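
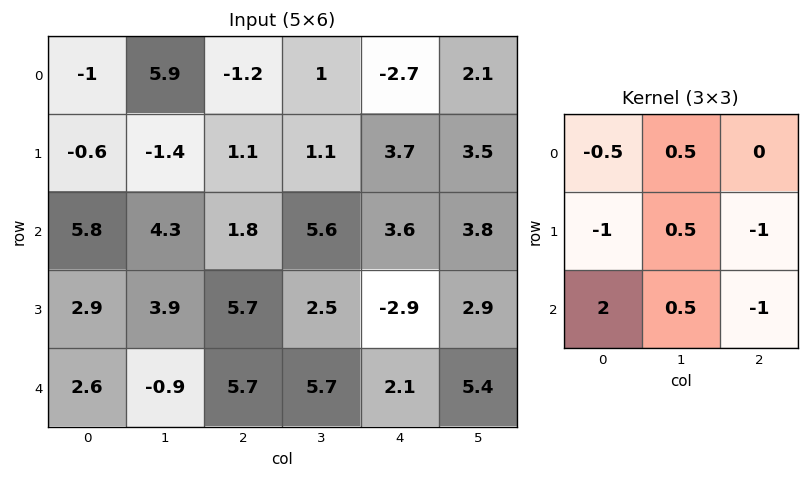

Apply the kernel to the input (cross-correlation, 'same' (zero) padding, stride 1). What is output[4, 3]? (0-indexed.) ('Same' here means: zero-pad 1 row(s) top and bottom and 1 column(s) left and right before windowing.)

The receptive field on the zero-padded input at this output position is [5.7 2.5 -2.9 / 5.7 5.7 2.1 / 0 0 0]. Elementwise product with the kernel and sum: 5.7·-0.5 + 2.5·0.5 + 5.7·-1 + 5.7·0.5 + 2.1·-1 + 0·2 + 0·0.5 + 0·-1.

-6.55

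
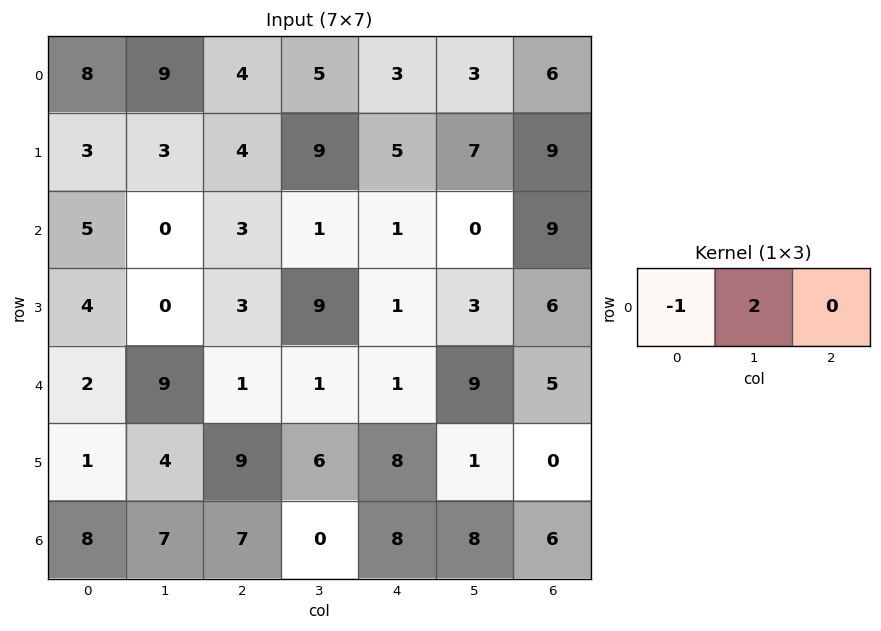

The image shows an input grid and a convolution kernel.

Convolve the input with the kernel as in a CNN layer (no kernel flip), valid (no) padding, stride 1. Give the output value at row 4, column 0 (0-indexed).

16

The receptive field on the input at this output position is [2 9 1]. Elementwise product with the kernel and sum: 2·-1 + 9·2.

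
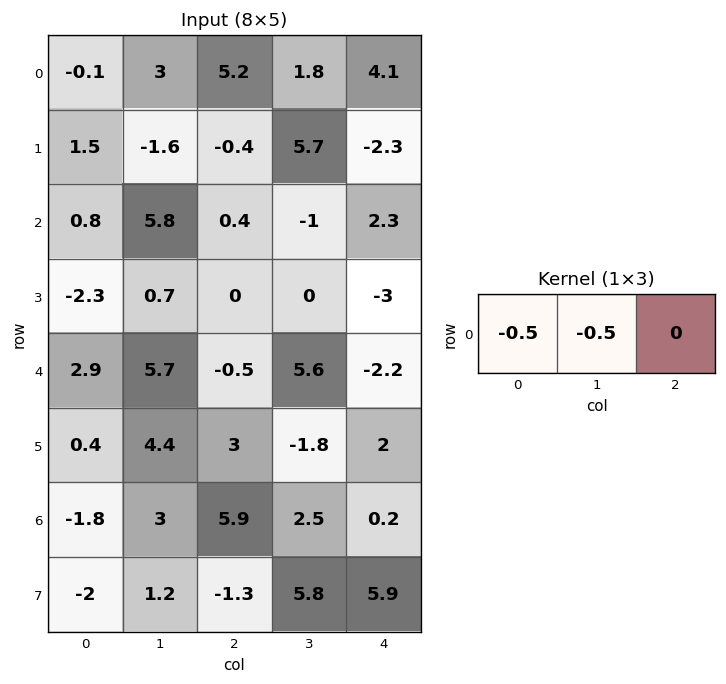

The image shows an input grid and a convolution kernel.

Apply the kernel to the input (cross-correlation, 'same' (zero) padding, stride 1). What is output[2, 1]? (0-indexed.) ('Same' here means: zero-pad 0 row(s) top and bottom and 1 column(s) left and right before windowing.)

The receptive field on the zero-padded input at this output position is [0.8 5.8 0.4]. Elementwise product with the kernel and sum: 0.8·-0.5 + 5.8·-0.5.

-3.3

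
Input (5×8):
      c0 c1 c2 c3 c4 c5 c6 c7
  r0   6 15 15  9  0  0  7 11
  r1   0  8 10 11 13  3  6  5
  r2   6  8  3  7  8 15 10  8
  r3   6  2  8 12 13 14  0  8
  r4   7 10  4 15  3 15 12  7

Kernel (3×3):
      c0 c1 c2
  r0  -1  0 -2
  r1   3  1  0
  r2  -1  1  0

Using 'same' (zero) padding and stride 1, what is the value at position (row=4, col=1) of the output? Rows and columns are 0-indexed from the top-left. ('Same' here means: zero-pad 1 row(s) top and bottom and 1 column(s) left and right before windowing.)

9

The receptive field on the zero-padded input at this output position is [6 2 8 / 7 10 4 / 0 0 0]. Elementwise product with the kernel and sum: 6·-1 + 8·-2 + 7·3 + 10·1 + 0·-1 + 0·1.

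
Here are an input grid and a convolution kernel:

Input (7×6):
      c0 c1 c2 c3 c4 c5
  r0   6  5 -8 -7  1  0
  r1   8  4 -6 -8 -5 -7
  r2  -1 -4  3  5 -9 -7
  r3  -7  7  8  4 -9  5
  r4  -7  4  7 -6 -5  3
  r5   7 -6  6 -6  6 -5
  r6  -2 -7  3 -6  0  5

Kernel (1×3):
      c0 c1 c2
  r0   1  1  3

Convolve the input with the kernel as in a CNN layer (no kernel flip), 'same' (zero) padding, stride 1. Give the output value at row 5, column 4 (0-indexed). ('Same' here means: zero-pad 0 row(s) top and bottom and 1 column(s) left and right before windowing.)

The receptive field on the zero-padded input at this output position is [-6 6 -5]. Elementwise product with the kernel and sum: -6·1 + 6·1 + -5·3.

-15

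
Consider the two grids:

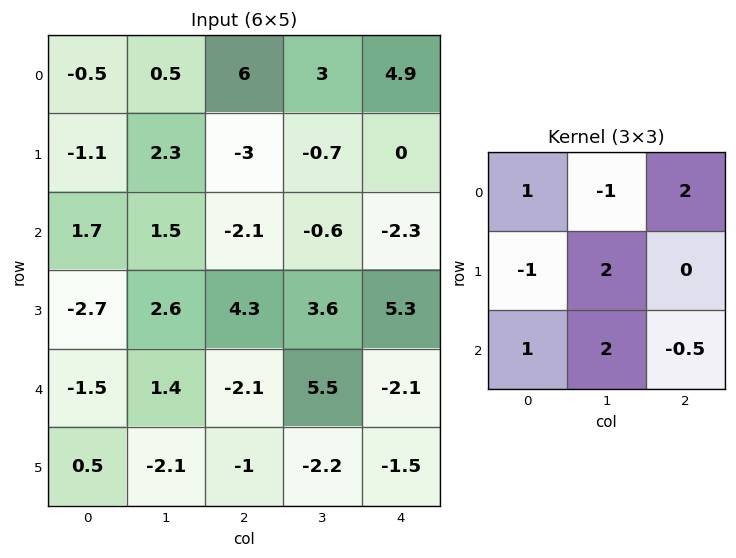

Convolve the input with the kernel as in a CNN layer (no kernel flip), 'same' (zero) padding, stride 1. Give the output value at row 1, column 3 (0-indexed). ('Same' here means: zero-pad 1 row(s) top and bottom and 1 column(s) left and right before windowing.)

12.25

The receptive field on the zero-padded input at this output position is [6 3 4.9 / -3 -0.7 0 / -2.1 -0.6 -2.3]. Elementwise product with the kernel and sum: 6·1 + 3·-1 + 4.9·2 + -3·-1 + -0.7·2 + -2.1·1 + -0.6·2 + -2.3·-0.5.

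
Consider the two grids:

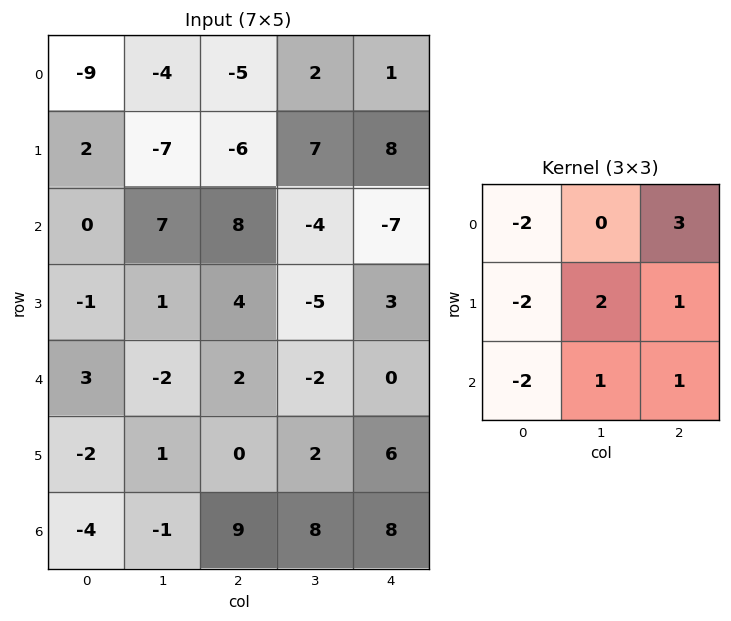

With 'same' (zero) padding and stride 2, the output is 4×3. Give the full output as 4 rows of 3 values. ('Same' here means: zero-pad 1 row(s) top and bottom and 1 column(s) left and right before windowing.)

Output[0,0]: The receptive field on the zero-padded input at this output position is [0 0 0 / 0 -9 -4 / 0 2 -7]. Elementwise product with the kernel and sum: 0·-2 + 0·3 + 0·-2 + -9·2 + -4·1 + 0·-2 + 2·1 + -7·1.
Output[0,1]: The receptive field on the zero-padded input at this output position is [0 0 0 / -4 -5 2 / -7 -6 7]. Elementwise product with the kernel and sum: 0·-2 + 0·3 + -4·-2 + -5·2 + 2·1 + -7·-2 + -6·1 + 7·1.

-27 15 -8
-14 30 -7
6 -11 16
-6 32 -4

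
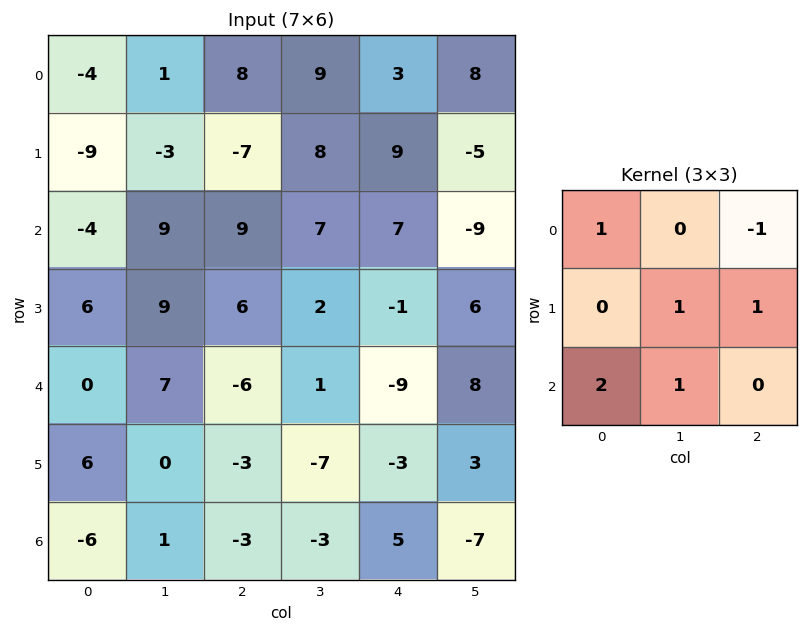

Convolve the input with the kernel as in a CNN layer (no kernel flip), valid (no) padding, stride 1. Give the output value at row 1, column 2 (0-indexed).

12

The receptive field on the input at this output position is [-7 8 9 / 9 7 7 / 6 2 -1]. Elementwise product with the kernel and sum: -7·1 + 9·-1 + 7·1 + 7·1 + 6·2 + 2·1.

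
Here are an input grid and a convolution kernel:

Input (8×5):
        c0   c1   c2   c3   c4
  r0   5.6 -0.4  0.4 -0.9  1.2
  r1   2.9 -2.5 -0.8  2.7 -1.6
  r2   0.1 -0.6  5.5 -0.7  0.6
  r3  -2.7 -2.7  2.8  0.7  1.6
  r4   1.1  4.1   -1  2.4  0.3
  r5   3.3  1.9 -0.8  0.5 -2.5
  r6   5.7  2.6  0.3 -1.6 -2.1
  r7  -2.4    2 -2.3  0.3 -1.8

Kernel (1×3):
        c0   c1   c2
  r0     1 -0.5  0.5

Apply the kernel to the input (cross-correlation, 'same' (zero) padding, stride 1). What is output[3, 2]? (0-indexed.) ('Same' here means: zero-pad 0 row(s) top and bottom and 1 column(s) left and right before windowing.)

The receptive field on the zero-padded input at this output position is [-2.7 2.8 0.7]. Elementwise product with the kernel and sum: -2.7·1 + 2.8·-0.5 + 0.7·0.5.

-3.75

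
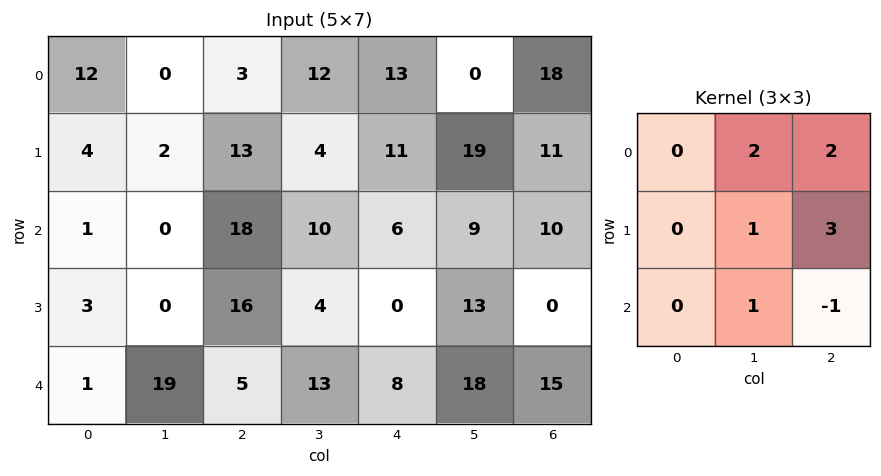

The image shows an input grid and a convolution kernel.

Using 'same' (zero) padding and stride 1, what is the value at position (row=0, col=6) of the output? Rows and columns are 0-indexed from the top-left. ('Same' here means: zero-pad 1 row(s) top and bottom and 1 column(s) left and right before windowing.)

The receptive field on the zero-padded input at this output position is [0 0 0 / 0 18 0 / 19 11 0]. Elementwise product with the kernel and sum: 0·2 + 0·2 + 18·1 + 0·3 + 11·1 + 0·-1.

29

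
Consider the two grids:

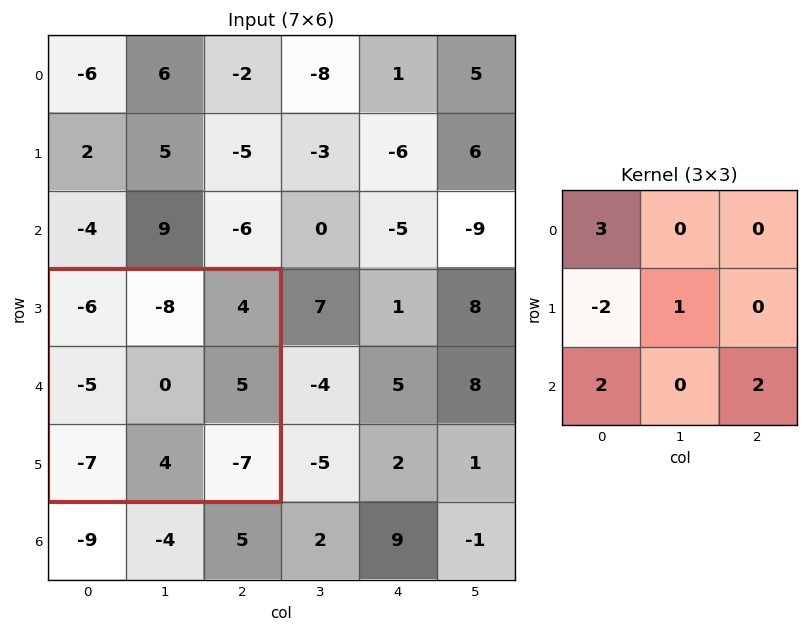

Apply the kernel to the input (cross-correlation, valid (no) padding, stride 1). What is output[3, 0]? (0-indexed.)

-36

The receptive field on the input at this output position is [-6 -8 4 / -5 0 5 / -7 4 -7]. Elementwise product with the kernel and sum: -6·3 + -5·-2 + 0·1 + -7·2 + -7·2.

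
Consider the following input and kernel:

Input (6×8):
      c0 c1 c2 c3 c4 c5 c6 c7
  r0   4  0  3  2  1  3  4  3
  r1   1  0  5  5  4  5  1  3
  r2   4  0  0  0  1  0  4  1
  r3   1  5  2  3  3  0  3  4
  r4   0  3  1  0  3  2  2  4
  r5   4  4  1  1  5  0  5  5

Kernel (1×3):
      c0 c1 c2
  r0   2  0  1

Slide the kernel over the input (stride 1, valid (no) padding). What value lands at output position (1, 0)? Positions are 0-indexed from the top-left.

7

The receptive field on the input at this output position is [1 0 5]. Elementwise product with the kernel and sum: 1·2 + 5·1.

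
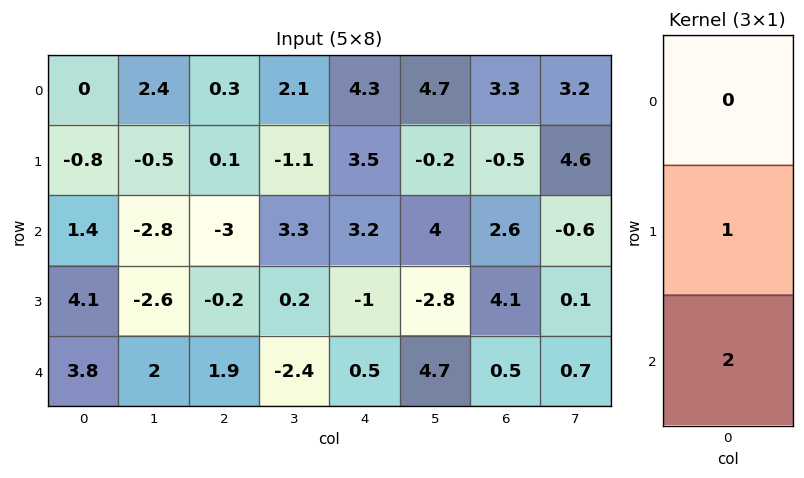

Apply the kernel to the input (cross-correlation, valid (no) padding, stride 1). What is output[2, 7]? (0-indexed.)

1.5

The receptive field on the input at this output position is [-0.6 / 0.1 / 0.7]. Elementwise product with the kernel and sum: 0.1·1 + 0.7·2.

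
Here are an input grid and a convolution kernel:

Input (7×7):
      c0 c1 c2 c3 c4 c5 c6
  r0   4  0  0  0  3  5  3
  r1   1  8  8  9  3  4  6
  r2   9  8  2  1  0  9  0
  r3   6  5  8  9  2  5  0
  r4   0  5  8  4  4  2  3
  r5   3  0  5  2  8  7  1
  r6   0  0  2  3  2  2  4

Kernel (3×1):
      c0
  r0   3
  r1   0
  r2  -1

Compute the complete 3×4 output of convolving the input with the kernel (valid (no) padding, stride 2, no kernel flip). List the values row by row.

3 -2 9 9
27 -2 -4 -3
0 22 10 5

Output[0,0]: The receptive field on the input at this output position is [4 / 1 / 9]. Elementwise product with the kernel and sum: 4·3 + 9·-1.
Output[0,1]: The receptive field on the input at this output position is [0 / 8 / 2]. Elementwise product with the kernel and sum: 0·3 + 2·-1.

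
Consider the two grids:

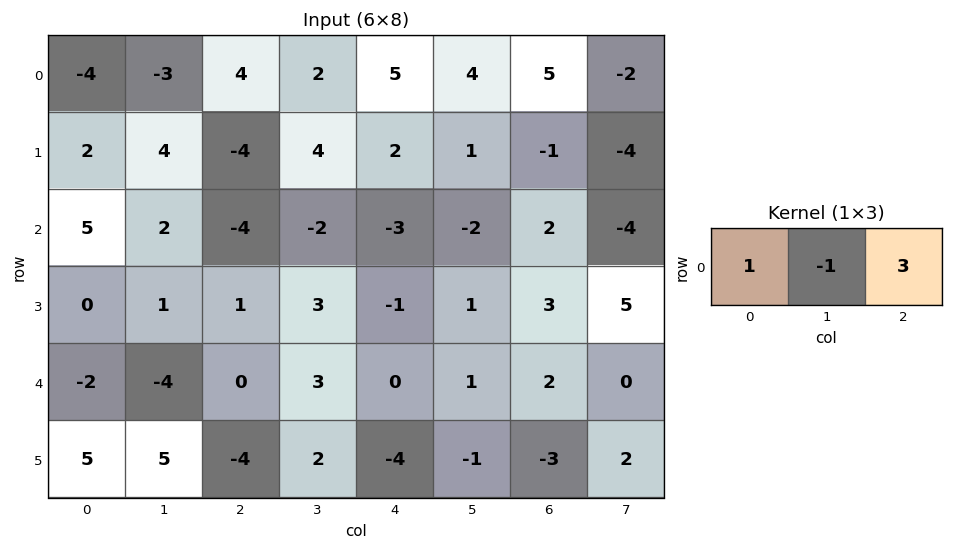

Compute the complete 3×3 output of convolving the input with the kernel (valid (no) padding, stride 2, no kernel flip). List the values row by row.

Output[0,0]: The receptive field on the input at this output position is [-4 -3 4]. Elementwise product with the kernel and sum: -4·1 + -3·-1 + 4·3.

11 17 16
-9 -11 5
2 -3 5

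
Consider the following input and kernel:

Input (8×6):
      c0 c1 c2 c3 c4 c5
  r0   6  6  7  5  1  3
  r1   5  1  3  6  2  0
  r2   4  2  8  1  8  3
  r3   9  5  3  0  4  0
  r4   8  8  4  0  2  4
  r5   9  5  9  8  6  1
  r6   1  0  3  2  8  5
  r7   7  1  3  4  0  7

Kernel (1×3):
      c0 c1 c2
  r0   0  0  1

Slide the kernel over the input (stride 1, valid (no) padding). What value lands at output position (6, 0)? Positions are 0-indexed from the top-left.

3

The receptive field on the input at this output position is [1 0 3]. Elementwise product with the kernel and sum: 3·1.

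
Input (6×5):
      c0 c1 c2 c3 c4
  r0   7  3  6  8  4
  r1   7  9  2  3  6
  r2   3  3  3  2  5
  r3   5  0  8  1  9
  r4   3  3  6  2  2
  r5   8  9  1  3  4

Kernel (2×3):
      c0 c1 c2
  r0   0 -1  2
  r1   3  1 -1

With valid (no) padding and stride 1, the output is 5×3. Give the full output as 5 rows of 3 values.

37 36 3
4 14 15
10 8 24
22 7 35
41 23 4

Output[0,0]: The receptive field on the input at this output position is [7 3 6 / 7 9 2]. Elementwise product with the kernel and sum: 3·-1 + 6·2 + 7·3 + 9·1 + 2·-1.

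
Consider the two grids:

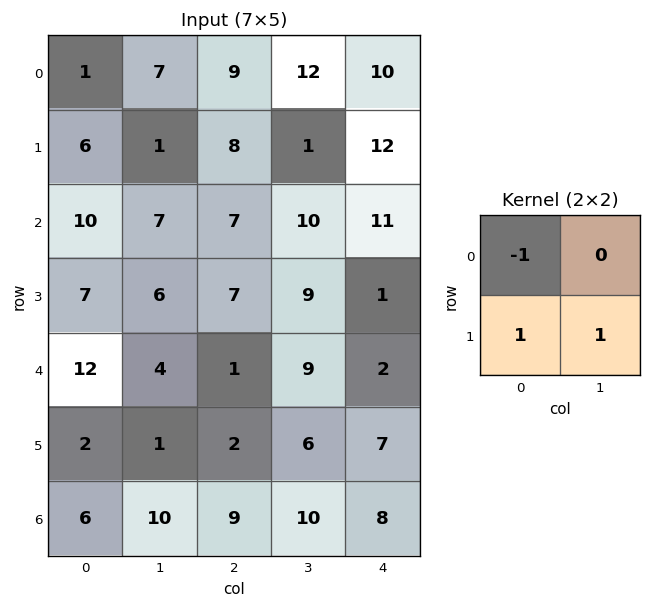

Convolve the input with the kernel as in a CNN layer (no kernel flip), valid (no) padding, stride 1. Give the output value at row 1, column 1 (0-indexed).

The receptive field on the input at this output position is [1 8 / 7 7]. Elementwise product with the kernel and sum: 1·-1 + 7·1 + 7·1.

13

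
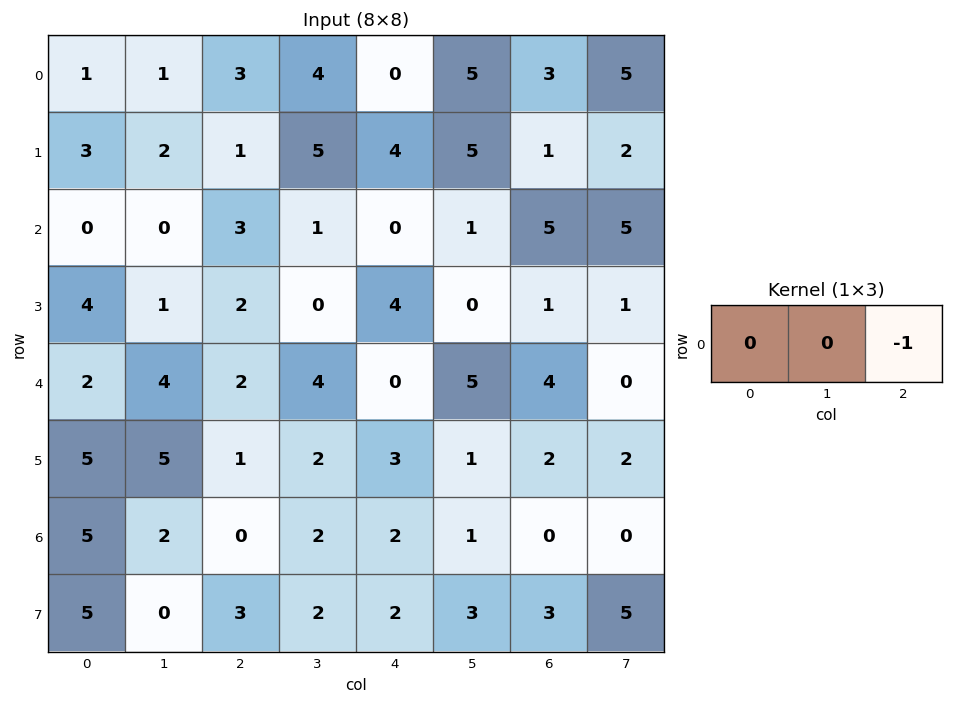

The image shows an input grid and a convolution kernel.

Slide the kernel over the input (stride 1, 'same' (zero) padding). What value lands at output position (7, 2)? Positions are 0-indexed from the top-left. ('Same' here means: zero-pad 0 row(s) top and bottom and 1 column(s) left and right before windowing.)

The receptive field on the zero-padded input at this output position is [0 3 2]. Elementwise product with the kernel and sum: 2·-1.

-2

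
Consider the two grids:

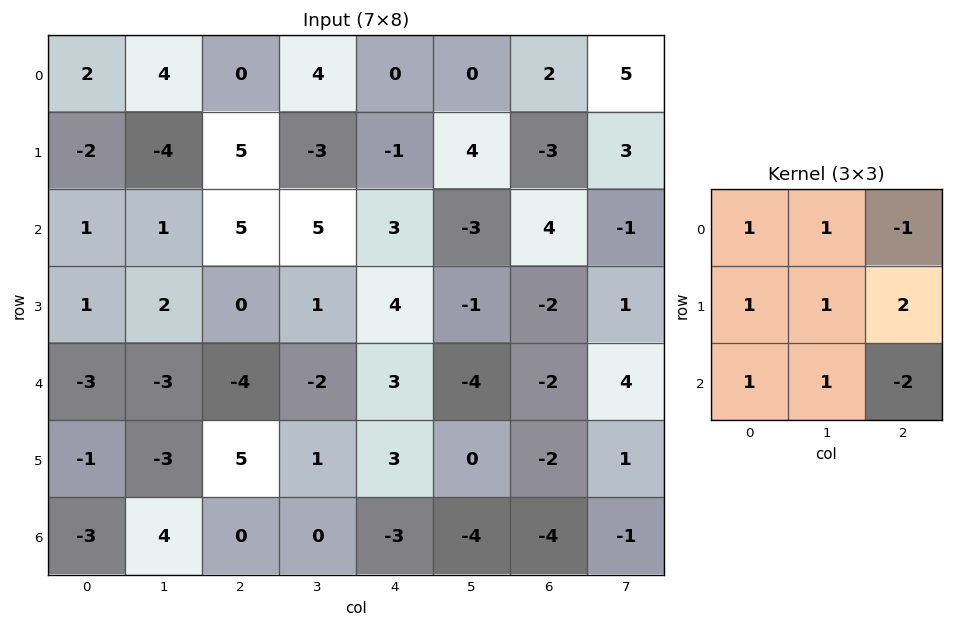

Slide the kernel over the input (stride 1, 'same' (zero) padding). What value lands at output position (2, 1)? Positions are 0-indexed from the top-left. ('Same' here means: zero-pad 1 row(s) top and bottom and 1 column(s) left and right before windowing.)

4

The receptive field on the zero-padded input at this output position is [-2 -4 5 / 1 1 5 / 1 2 0]. Elementwise product with the kernel and sum: -2·1 + -4·1 + 5·-1 + 1·1 + 1·1 + 5·2 + 1·1 + 2·1 + 0·-2.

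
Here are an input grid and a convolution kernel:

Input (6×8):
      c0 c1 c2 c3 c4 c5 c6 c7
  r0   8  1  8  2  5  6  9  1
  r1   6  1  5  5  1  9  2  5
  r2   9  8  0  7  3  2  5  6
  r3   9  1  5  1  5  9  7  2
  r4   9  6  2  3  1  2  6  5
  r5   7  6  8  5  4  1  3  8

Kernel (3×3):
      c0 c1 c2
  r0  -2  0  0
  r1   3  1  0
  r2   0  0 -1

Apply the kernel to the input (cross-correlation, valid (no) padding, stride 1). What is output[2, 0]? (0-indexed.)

8

The receptive field on the input at this output position is [9 8 0 / 9 1 5 / 9 6 2]. Elementwise product with the kernel and sum: 9·-2 + 9·3 + 1·1 + 2·-1.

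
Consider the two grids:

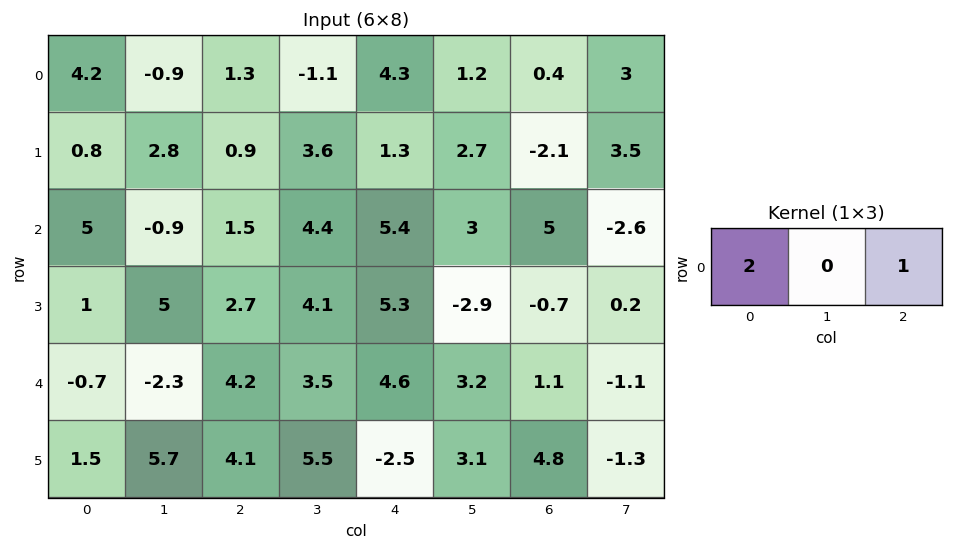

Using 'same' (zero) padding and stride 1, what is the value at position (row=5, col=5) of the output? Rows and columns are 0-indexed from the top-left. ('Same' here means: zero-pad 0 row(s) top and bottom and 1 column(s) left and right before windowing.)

-0.2

The receptive field on the zero-padded input at this output position is [-2.5 3.1 4.8]. Elementwise product with the kernel and sum: -2.5·2 + 4.8·1.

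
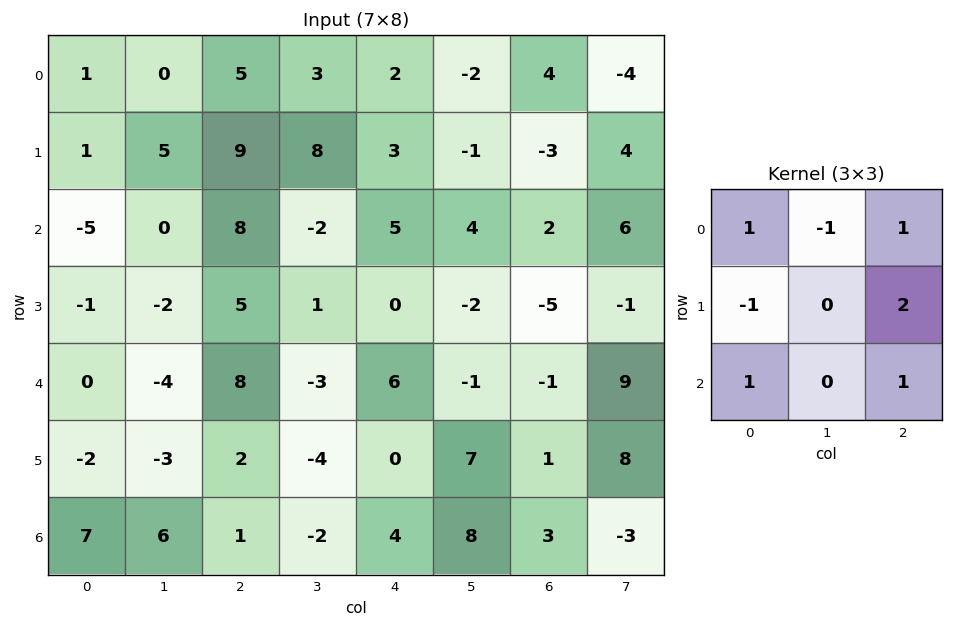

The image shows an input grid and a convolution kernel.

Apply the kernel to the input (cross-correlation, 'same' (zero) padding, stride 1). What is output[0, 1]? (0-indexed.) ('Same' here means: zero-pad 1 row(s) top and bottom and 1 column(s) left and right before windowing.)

19

The receptive field on the zero-padded input at this output position is [0 0 0 / 1 0 5 / 1 5 9]. Elementwise product with the kernel and sum: 0·1 + 0·-1 + 0·1 + 1·-1 + 5·2 + 1·1 + 9·1.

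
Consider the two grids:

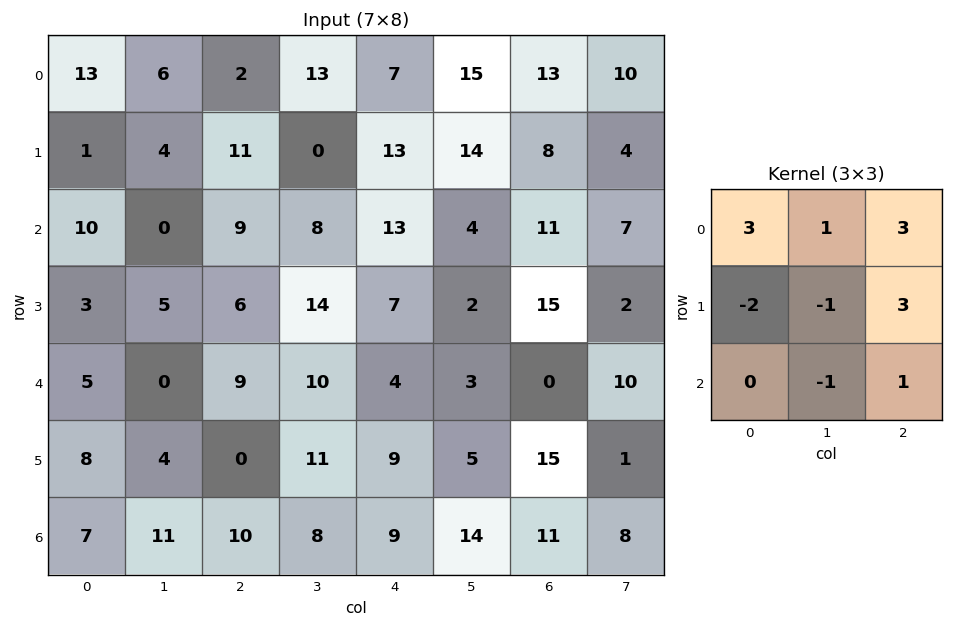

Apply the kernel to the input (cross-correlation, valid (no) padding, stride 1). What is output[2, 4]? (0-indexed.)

102

The receptive field on the input at this output position is [13 4 11 / 7 2 15 / 4 3 0]. Elementwise product with the kernel and sum: 13·3 + 4·1 + 11·3 + 7·-2 + 2·-1 + 15·3 + 3·-1 + 0·1.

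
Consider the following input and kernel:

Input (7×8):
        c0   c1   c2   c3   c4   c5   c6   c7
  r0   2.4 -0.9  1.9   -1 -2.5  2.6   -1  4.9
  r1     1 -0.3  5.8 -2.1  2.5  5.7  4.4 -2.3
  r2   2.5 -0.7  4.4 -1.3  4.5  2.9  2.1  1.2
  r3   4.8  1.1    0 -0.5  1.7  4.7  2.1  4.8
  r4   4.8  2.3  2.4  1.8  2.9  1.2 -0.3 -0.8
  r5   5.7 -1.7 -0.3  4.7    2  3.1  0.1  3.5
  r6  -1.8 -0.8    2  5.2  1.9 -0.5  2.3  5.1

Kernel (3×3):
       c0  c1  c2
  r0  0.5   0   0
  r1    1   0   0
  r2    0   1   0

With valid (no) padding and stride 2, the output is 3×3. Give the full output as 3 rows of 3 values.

Output[0,0]: The receptive field on the input at this output position is [2.4 -0.9 1.9 / 1 -0.3 5.8 / 2.5 -0.7 4.4]. Elementwise product with the kernel and sum: 2.4·0.5 + 1·1 + -0.7·1.

1.5 5.45 4.15
8.35 4 5.15
7.3 6.1 2.95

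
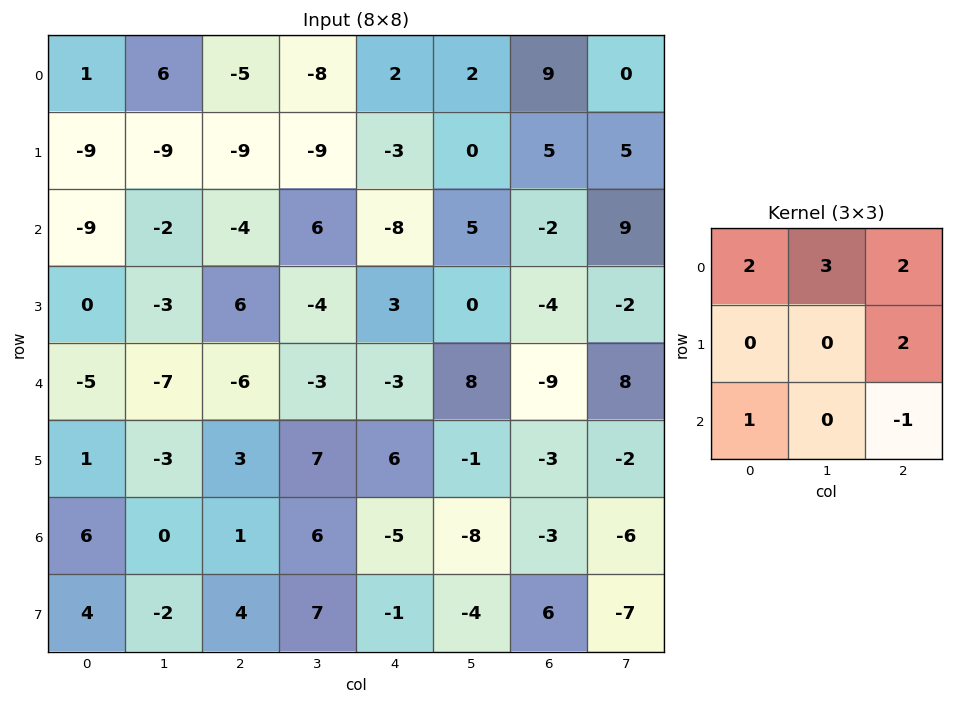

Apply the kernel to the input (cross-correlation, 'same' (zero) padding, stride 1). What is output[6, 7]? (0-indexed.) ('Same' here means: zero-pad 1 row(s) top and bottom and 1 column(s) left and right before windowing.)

-6

The receptive field on the zero-padded input at this output position is [-3 -2 0 / -3 -6 0 / 6 -7 0]. Elementwise product with the kernel and sum: -3·2 + -2·3 + 0·2 + 0·2 + 6·1 + 0·-1.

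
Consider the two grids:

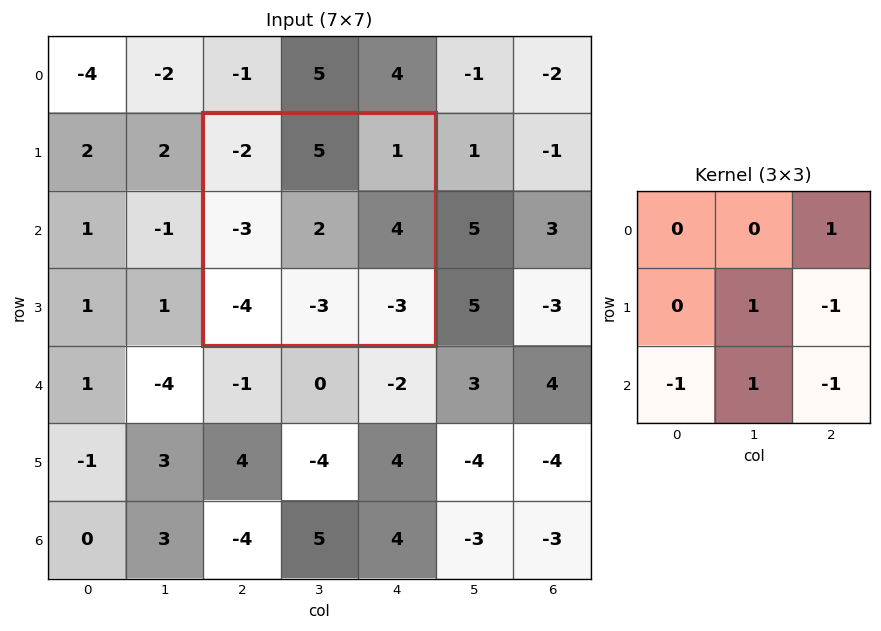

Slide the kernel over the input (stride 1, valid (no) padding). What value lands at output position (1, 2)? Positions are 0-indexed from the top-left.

3

The receptive field on the input at this output position is [-2 5 1 / -3 2 4 / -4 -3 -3]. Elementwise product with the kernel and sum: 1·1 + 2·1 + 4·-1 + -4·-1 + -3·1 + -3·-1.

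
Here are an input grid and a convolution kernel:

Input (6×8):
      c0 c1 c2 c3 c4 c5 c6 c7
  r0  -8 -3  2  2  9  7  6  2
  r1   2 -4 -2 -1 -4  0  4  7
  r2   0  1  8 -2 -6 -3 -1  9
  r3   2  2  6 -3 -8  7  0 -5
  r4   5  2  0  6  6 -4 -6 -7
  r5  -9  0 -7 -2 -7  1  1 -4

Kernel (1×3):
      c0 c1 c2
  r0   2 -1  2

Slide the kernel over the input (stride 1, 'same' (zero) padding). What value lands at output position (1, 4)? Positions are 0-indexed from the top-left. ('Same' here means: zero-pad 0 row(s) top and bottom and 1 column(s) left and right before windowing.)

2

The receptive field on the zero-padded input at this output position is [-1 -4 0]. Elementwise product with the kernel and sum: -1·2 + -4·-1 + 0·2.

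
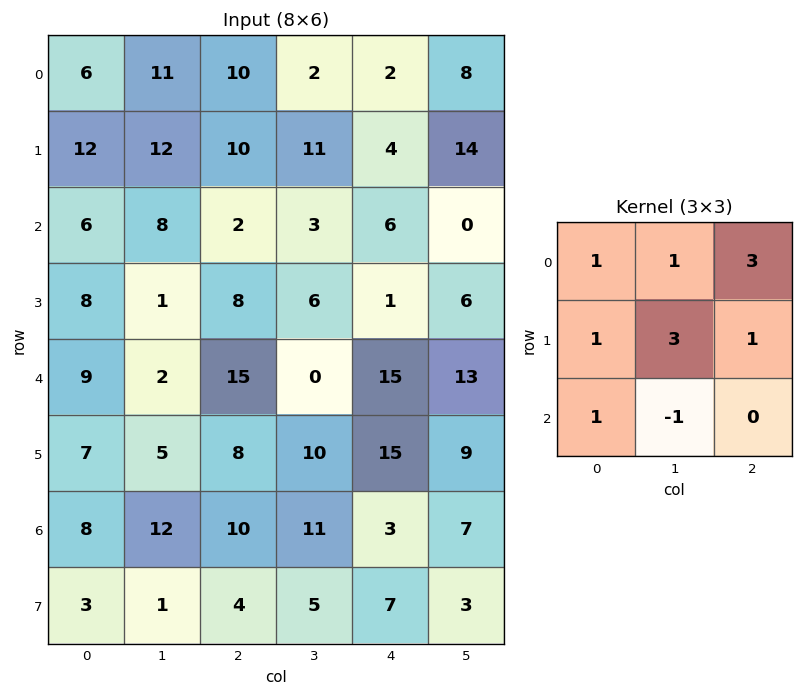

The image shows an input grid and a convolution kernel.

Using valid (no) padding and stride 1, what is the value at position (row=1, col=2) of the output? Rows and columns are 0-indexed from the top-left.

The receptive field on the input at this output position is [10 11 4 / 2 3 6 / 8 6 1]. Elementwise product with the kernel and sum: 10·1 + 11·1 + 4·3 + 2·1 + 3·3 + 6·1 + 8·1 + 6·-1.

52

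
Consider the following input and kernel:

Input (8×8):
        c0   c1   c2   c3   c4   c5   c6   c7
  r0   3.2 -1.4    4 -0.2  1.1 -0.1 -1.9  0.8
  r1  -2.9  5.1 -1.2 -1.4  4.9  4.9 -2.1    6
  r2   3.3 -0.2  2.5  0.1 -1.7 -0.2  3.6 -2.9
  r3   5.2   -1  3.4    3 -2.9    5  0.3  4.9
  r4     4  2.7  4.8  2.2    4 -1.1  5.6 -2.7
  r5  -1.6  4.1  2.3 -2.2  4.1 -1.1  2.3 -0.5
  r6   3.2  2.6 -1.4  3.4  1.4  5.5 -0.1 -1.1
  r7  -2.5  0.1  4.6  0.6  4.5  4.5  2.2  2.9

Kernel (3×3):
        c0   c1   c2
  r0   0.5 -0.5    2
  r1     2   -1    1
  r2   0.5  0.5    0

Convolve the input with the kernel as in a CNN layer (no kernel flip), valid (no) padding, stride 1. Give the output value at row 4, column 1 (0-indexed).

The receptive field on the input at this output position is [2.7 4.8 2.2 / 4.1 2.3 -2.2 / 2.6 -1.4 3.4]. Elementwise product with the kernel and sum: 2.7·0.5 + 4.8·-0.5 + 2.2·2 + 4.1·2 + 2.3·-1 + -2.2·1 + 2.6·0.5 + -1.4·0.5.

7.65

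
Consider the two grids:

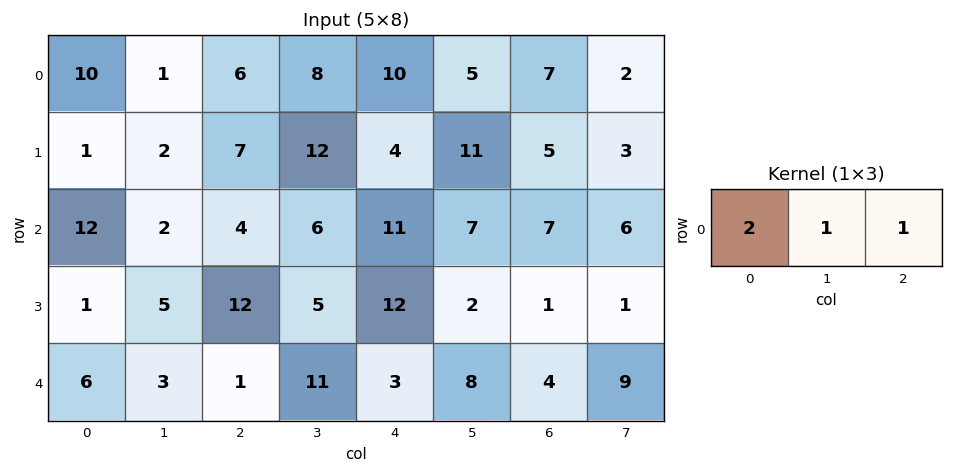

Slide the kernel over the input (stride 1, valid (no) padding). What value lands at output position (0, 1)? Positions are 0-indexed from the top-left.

16

The receptive field on the input at this output position is [1 6 8]. Elementwise product with the kernel and sum: 1·2 + 6·1 + 8·1.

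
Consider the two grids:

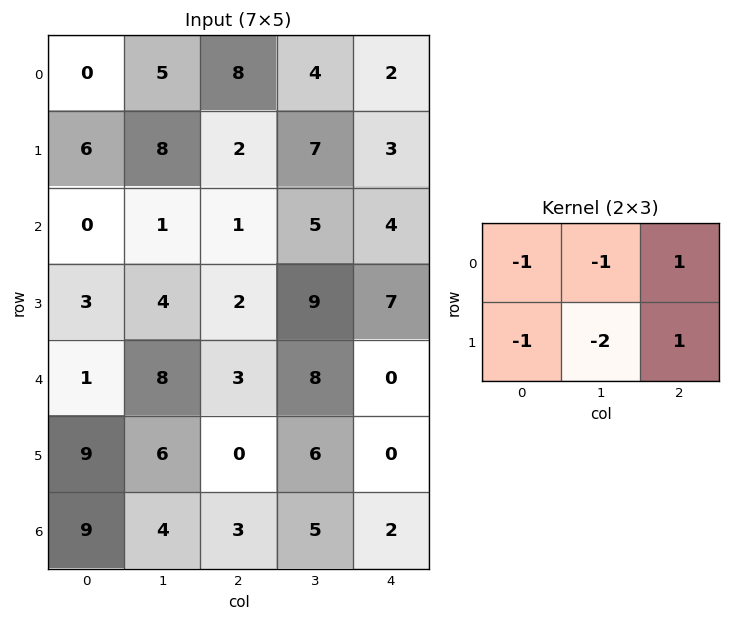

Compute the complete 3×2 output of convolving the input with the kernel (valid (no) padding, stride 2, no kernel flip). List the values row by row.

Output[0,0]: The receptive field on the input at this output position is [0 5 8 / 6 8 2]. Elementwise product with the kernel and sum: 0·-1 + 5·-1 + 8·1 + 6·-1 + 8·-2 + 2·1.

-17 -23
-9 -15
-27 -23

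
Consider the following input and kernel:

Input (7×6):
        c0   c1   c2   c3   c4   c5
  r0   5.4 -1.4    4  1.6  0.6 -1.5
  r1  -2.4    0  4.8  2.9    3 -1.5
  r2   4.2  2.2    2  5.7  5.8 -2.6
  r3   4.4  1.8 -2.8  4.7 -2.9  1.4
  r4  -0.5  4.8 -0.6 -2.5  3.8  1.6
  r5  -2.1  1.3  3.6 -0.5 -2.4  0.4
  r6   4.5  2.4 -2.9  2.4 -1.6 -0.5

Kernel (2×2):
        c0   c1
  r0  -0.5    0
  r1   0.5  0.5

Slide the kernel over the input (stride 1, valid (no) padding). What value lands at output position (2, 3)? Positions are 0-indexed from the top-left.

The receptive field on the input at this output position is [5.7 5.8 / 4.7 -2.9]. Elementwise product with the kernel and sum: 5.7·-0.5 + 4.7·0.5 + -2.9·0.5.

-1.95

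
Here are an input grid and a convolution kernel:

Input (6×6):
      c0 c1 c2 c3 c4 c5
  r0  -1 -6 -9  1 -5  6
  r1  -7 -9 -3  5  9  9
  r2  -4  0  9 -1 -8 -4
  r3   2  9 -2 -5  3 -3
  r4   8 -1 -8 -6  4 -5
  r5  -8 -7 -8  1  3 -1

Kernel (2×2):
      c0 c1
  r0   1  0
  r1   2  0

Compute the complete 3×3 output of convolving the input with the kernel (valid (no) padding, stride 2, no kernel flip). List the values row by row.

Output[0,0]: The receptive field on the input at this output position is [-1 -6 / -7 -9]. Elementwise product with the kernel and sum: -1·1 + -7·2.

-15 -15 13
0 5 -2
-8 -24 10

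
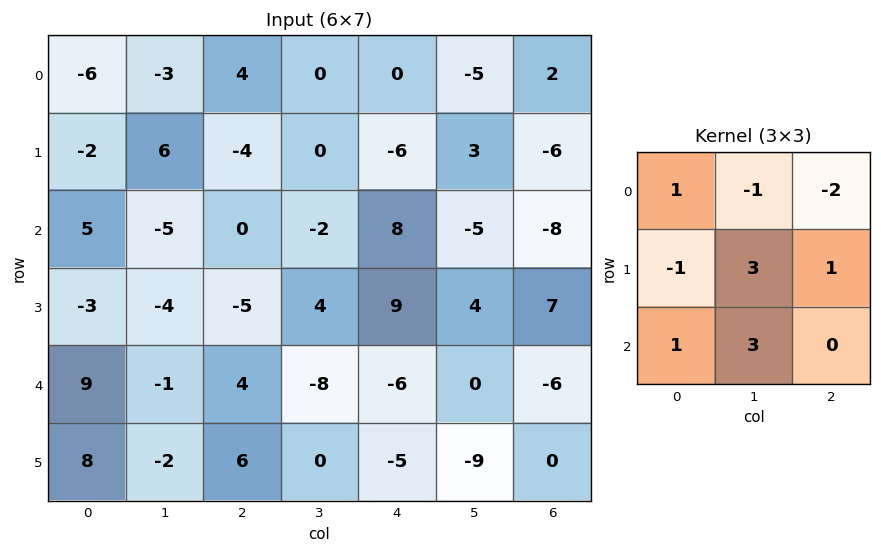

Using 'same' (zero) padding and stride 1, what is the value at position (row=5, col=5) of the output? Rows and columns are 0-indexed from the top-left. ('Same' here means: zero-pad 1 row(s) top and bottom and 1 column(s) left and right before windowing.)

The receptive field on the zero-padded input at this output position is [-6 0 -6 / -5 -9 0 / 0 0 0]. Elementwise product with the kernel and sum: -6·1 + 0·-1 + -6·-2 + -5·-1 + -9·3 + 0·1 + 0·1 + 0·3.

-16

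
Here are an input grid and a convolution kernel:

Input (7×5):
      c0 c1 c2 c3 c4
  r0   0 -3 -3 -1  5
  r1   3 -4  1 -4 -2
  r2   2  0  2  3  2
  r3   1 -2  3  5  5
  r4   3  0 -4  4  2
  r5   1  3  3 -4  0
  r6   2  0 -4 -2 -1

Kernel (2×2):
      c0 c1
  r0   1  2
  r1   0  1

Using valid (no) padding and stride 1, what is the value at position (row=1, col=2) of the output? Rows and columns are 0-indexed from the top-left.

-4

The receptive field on the input at this output position is [1 -4 / 2 3]. Elementwise product with the kernel and sum: 1·1 + -4·2 + 3·1.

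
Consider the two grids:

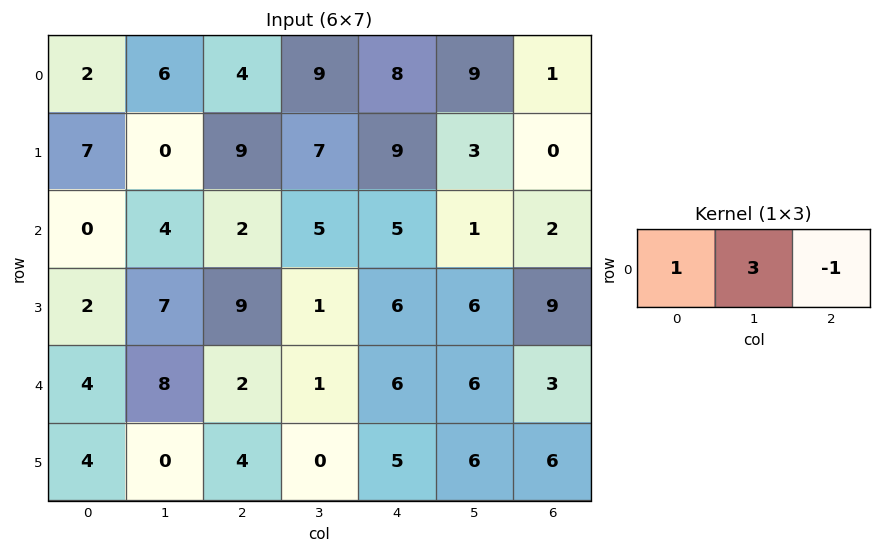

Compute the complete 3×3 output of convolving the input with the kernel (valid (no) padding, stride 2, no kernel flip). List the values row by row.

16 23 34
10 12 6
26 -1 21

Output[0,0]: The receptive field on the input at this output position is [2 6 4]. Elementwise product with the kernel and sum: 2·1 + 6·3 + 4·-1.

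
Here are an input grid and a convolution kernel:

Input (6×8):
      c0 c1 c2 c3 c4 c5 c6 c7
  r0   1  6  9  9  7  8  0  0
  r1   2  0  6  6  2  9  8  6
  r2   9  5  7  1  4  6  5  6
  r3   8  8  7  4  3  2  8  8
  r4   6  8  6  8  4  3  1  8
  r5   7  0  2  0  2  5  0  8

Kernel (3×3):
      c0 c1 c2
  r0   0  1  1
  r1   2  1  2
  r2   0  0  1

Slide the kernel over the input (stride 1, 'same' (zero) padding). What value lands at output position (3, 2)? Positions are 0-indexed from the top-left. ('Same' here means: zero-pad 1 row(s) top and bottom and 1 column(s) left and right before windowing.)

47

The receptive field on the zero-padded input at this output position is [5 7 1 / 8 7 4 / 8 6 8]. Elementwise product with the kernel and sum: 7·1 + 1·1 + 8·2 + 7·1 + 4·2 + 8·1.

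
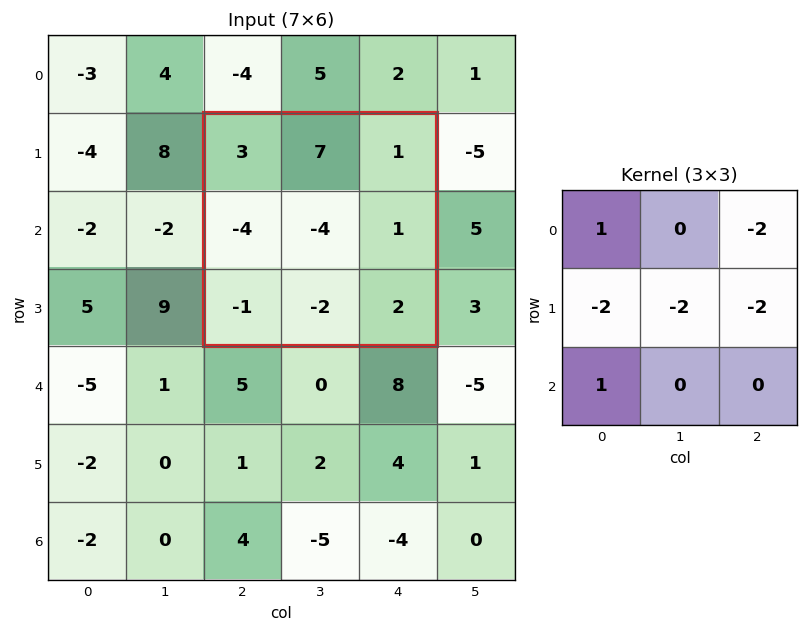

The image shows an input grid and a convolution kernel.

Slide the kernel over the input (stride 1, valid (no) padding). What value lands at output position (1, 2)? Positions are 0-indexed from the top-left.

14

The receptive field on the input at this output position is [3 7 1 / -4 -4 1 / -1 -2 2]. Elementwise product with the kernel and sum: 3·1 + 1·-2 + -4·-2 + -4·-2 + 1·-2 + -1·1.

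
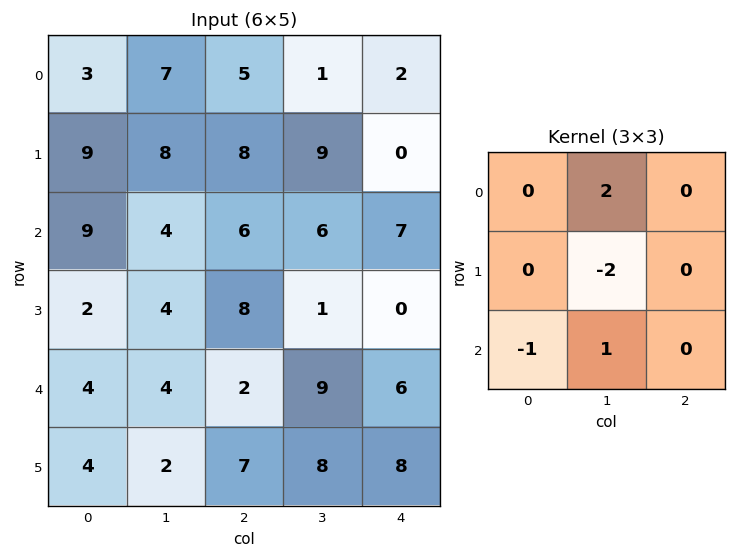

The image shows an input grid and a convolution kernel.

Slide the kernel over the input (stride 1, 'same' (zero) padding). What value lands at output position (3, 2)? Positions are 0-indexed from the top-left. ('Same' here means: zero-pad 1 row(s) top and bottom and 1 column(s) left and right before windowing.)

The receptive field on the zero-padded input at this output position is [4 6 6 / 4 8 1 / 4 2 9]. Elementwise product with the kernel and sum: 6·2 + 8·-2 + 4·-1 + 2·1.

-6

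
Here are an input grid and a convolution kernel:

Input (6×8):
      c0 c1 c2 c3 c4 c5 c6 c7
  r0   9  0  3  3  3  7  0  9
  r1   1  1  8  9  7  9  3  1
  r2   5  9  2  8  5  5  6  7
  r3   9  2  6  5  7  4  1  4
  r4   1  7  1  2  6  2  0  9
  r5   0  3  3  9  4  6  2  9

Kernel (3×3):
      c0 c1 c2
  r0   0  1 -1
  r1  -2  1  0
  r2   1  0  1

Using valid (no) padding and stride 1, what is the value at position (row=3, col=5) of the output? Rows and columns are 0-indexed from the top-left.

The receptive field on the input at this output position is [4 1 4 / 2 0 9 / 6 2 9]. Elementwise product with the kernel and sum: 1·1 + 4·-1 + 2·-2 + 0·1 + 6·1 + 9·1.

8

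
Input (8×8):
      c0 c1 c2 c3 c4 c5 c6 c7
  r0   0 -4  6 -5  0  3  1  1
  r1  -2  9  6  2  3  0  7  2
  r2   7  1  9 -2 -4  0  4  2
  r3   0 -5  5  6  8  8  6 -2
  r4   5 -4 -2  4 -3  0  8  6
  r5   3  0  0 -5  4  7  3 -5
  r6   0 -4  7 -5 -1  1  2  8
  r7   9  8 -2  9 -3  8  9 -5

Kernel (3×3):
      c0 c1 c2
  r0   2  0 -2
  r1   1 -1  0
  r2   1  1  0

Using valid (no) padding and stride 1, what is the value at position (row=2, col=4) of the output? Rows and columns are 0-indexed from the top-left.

-19

The receptive field on the input at this output position is [-4 0 4 / 8 8 6 / -3 0 8]. Elementwise product with the kernel and sum: -4·2 + 4·-2 + 8·1 + 8·-1 + -3·1 + 0·1.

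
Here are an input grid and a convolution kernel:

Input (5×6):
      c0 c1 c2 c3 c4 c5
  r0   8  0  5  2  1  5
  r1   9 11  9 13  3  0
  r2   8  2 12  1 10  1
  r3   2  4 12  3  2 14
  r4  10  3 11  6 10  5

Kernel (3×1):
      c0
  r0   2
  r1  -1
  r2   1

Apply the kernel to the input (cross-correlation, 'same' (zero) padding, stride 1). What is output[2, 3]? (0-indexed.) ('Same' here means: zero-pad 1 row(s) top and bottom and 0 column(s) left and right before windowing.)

The receptive field on the zero-padded input at this output position is [13 / 1 / 3]. Elementwise product with the kernel and sum: 13·2 + 1·-1 + 3·1.

28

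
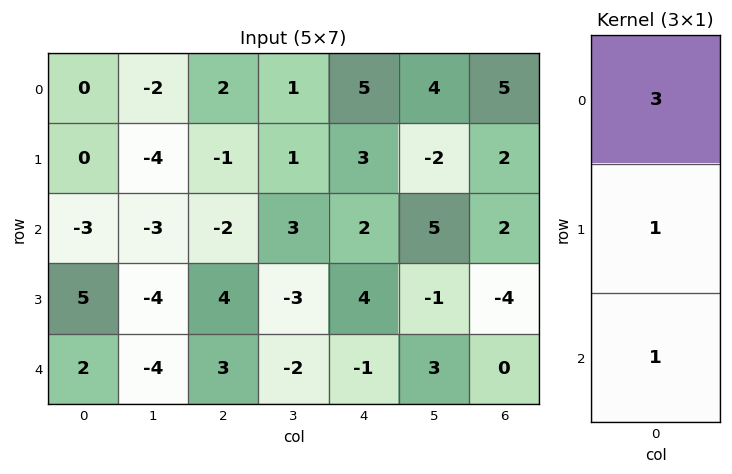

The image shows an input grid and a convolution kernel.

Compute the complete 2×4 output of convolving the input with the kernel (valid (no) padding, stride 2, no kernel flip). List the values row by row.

-3 3 20 19
-2 1 9 2

Output[0,0]: The receptive field on the input at this output position is [0 / 0 / -3]. Elementwise product with the kernel and sum: 0·3 + 0·1 + -3·1.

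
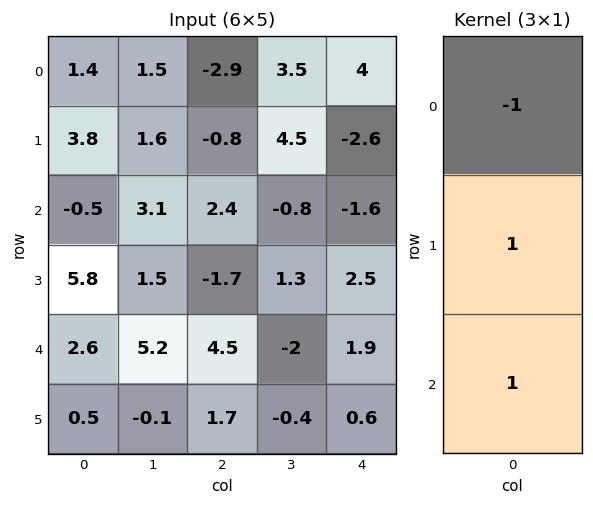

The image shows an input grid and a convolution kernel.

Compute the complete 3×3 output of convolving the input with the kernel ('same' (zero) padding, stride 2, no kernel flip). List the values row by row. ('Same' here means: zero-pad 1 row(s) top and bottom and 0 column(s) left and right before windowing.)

5.2 -3.7 1.4
1.5 1.5 3.5
-2.7 7.9 -0

Output[0,0]: The receptive field on the zero-padded input at this output position is [0 / 1.4 / 3.8]. Elementwise product with the kernel and sum: 0·-1 + 1.4·1 + 3.8·1.
Output[0,1]: The receptive field on the zero-padded input at this output position is [0 / -2.9 / -0.8]. Elementwise product with the kernel and sum: 0·-1 + -2.9·1 + -0.8·1.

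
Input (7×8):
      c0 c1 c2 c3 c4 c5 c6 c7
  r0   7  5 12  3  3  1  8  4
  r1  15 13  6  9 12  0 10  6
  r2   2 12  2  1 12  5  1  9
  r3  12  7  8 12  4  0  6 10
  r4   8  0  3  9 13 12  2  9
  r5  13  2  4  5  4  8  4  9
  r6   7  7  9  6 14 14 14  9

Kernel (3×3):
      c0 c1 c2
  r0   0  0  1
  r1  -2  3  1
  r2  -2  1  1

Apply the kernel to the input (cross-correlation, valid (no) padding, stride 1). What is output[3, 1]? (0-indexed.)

35

The receptive field on the input at this output position is [7 8 12 / 0 3 9 / 2 4 5]. Elementwise product with the kernel and sum: 12·1 + 0·-2 + 3·3 + 9·1 + 2·-2 + 4·1 + 5·1.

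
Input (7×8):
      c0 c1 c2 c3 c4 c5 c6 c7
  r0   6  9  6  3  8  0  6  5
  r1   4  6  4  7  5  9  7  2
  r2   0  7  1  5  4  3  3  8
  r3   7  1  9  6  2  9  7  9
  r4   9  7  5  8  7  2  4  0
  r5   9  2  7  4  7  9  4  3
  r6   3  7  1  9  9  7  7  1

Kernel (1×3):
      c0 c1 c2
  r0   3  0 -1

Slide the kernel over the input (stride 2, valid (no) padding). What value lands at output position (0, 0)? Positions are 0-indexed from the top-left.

12

The receptive field on the input at this output position is [6 9 6]. Elementwise product with the kernel and sum: 6·3 + 6·-1.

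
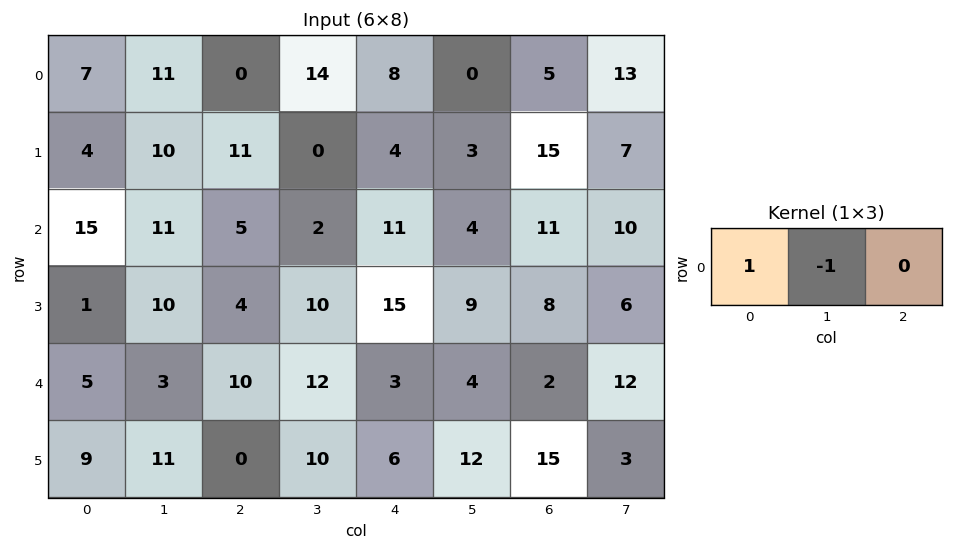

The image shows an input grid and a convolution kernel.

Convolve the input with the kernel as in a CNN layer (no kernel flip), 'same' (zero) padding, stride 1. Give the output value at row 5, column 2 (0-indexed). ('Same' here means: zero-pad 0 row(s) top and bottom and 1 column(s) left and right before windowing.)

11

The receptive field on the zero-padded input at this output position is [11 0 10]. Elementwise product with the kernel and sum: 11·1 + 0·-1.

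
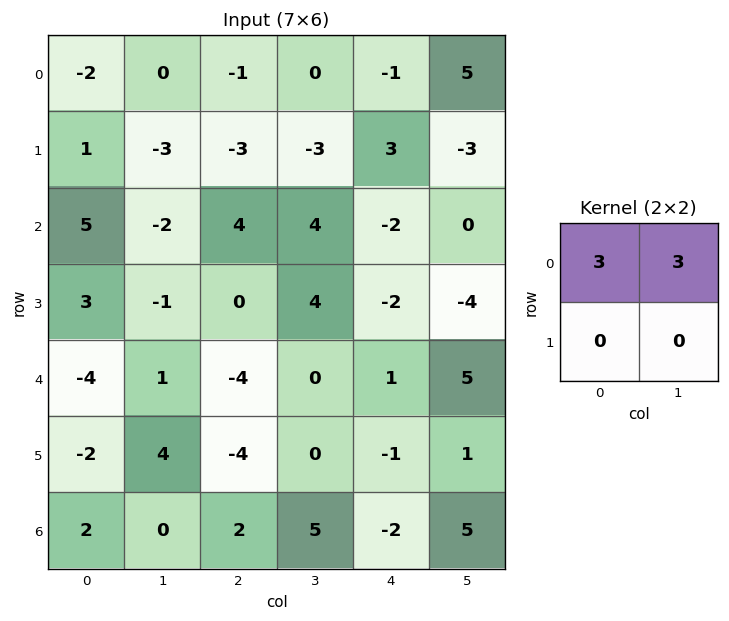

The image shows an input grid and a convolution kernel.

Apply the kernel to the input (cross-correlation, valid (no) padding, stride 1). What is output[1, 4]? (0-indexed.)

0

The receptive field on the input at this output position is [3 -3 / -2 0]. Elementwise product with the kernel and sum: 3·3 + -3·3.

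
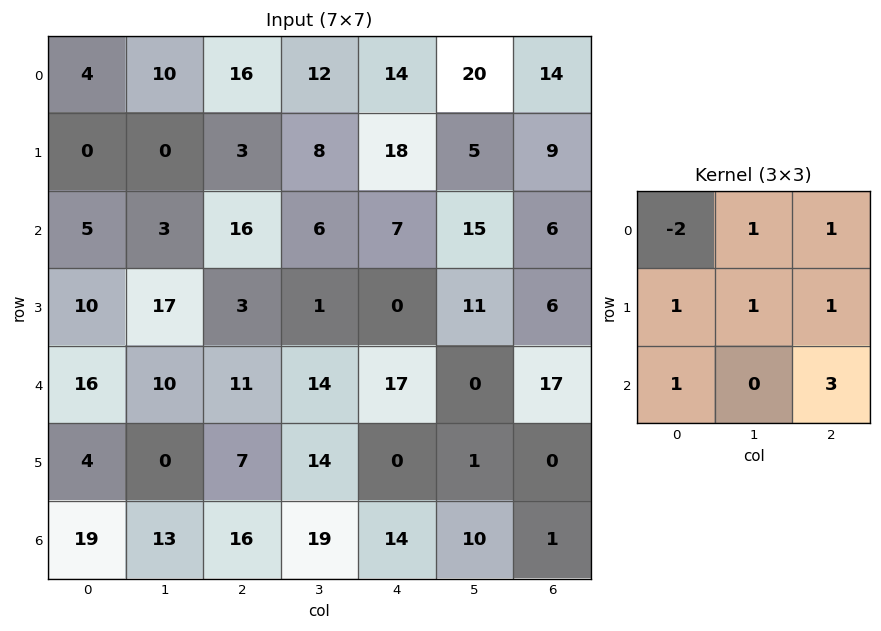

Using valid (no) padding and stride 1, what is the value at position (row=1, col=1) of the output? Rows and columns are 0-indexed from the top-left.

56

The receptive field on the input at this output position is [0 3 8 / 3 16 6 / 17 3 1]. Elementwise product with the kernel and sum: 0·-2 + 3·1 + 8·1 + 3·1 + 16·1 + 6·1 + 17·1 + 1·3.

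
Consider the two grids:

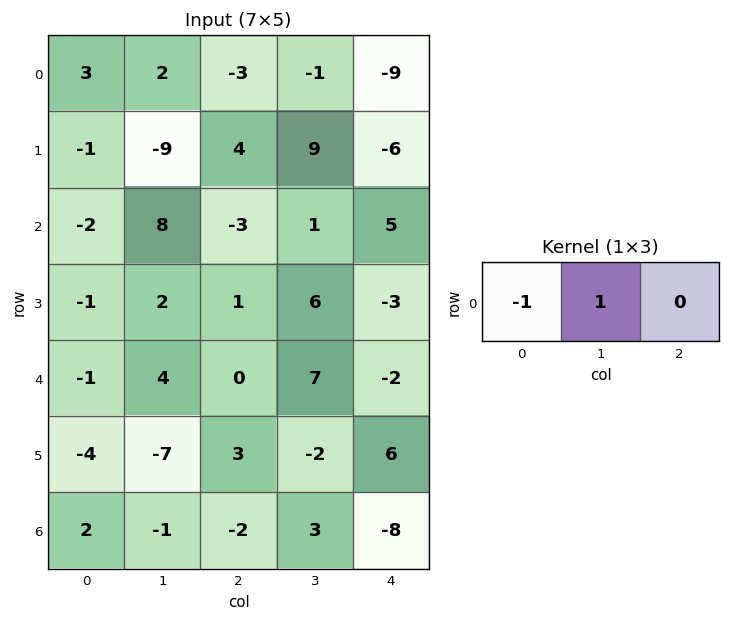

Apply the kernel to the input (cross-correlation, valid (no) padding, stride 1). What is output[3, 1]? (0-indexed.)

The receptive field on the input at this output position is [2 1 6]. Elementwise product with the kernel and sum: 2·-1 + 1·1.

-1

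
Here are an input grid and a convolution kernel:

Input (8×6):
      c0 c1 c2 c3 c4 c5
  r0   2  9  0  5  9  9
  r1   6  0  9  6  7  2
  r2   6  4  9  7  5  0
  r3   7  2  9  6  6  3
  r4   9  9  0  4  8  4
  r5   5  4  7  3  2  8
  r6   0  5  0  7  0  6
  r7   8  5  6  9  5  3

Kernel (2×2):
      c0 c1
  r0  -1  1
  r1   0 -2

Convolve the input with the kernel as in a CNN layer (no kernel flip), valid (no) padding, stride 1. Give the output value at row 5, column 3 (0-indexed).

-1

The receptive field on the input at this output position is [3 2 / 7 0]. Elementwise product with the kernel and sum: 3·-1 + 2·1 + 0·-2.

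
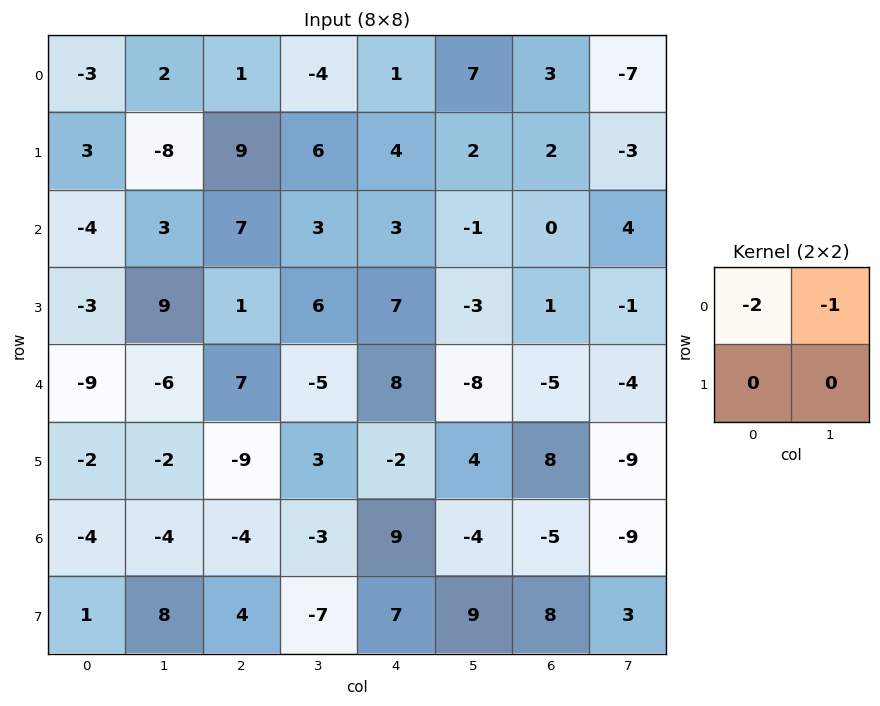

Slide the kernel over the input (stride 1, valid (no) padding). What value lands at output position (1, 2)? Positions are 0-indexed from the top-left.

The receptive field on the input at this output position is [9 6 / 7 3]. Elementwise product with the kernel and sum: 9·-2 + 6·-1.

-24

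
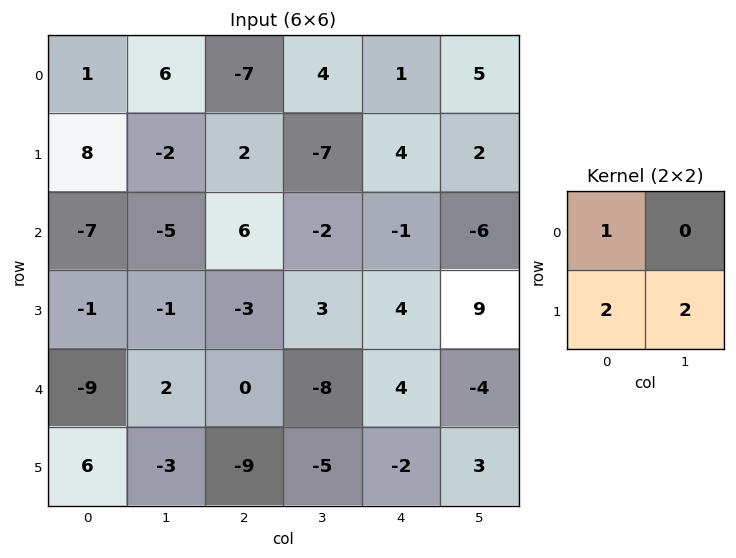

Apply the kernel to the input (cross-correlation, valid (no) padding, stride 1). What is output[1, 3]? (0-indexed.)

-13

The receptive field on the input at this output position is [-7 4 / -2 -1]. Elementwise product with the kernel and sum: -7·1 + -2·2 + -1·2.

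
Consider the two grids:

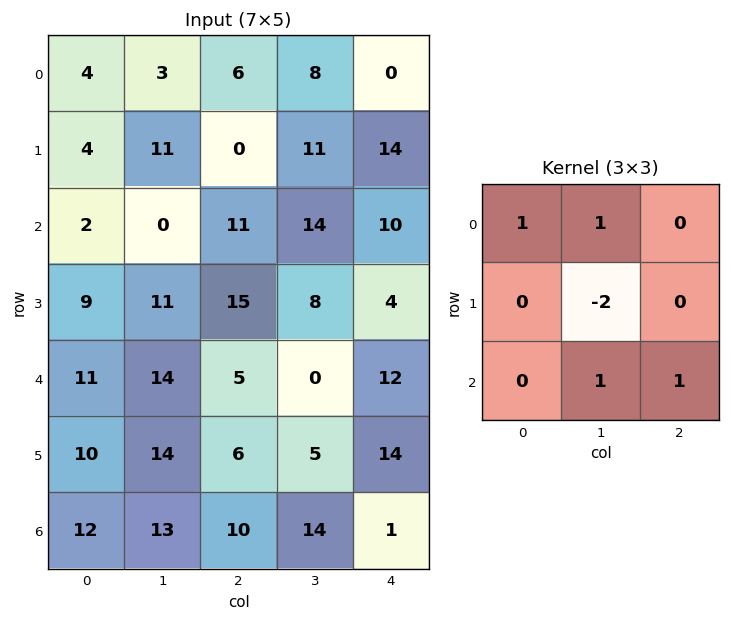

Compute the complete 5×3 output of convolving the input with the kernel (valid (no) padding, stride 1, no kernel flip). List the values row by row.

-4 34 16
41 12 -5
-1 -14 21
12 27 42
20 31 10

Output[0,0]: The receptive field on the input at this output position is [4 3 6 / 4 11 0 / 2 0 11]. Elementwise product with the kernel and sum: 4·1 + 3·1 + 11·-2 + 0·1 + 11·1.
Output[0,1]: The receptive field on the input at this output position is [3 6 8 / 11 0 11 / 0 11 14]. Elementwise product with the kernel and sum: 3·1 + 6·1 + 0·-2 + 11·1 + 14·1.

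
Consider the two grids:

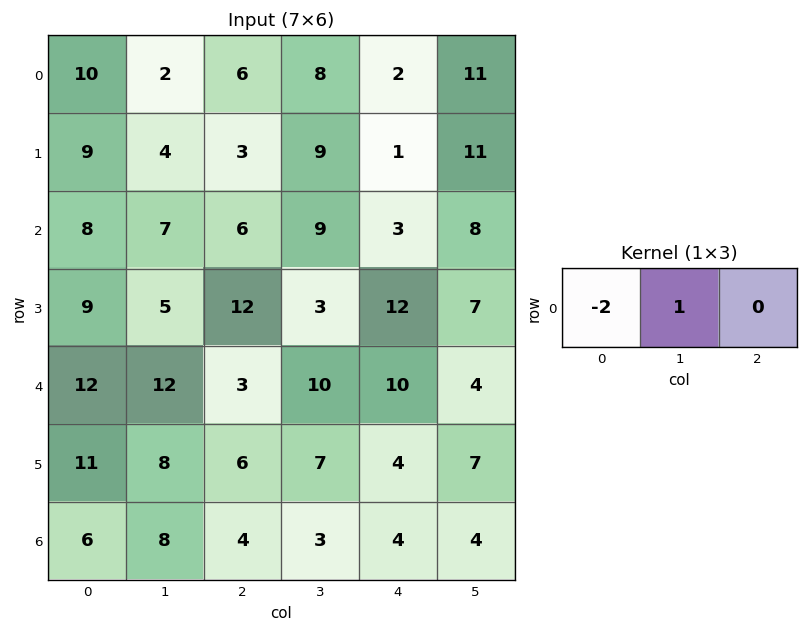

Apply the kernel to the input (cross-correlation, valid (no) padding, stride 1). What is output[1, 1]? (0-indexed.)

The receptive field on the input at this output position is [4 3 9]. Elementwise product with the kernel and sum: 4·-2 + 3·1.

-5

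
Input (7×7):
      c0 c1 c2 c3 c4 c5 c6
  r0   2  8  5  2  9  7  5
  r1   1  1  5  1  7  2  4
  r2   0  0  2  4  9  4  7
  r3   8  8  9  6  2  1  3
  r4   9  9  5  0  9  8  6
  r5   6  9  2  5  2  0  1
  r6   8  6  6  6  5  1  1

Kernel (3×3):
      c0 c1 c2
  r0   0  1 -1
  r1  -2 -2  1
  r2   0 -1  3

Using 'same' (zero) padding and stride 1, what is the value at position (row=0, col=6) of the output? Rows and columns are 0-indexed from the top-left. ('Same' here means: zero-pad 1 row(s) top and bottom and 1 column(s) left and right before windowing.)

-28

The receptive field on the zero-padded input at this output position is [0 0 0 / 7 5 0 / 2 4 0]. Elementwise product with the kernel and sum: 0·1 + 0·-1 + 7·-2 + 5·-2 + 0·1 + 4·-1 + 0·3.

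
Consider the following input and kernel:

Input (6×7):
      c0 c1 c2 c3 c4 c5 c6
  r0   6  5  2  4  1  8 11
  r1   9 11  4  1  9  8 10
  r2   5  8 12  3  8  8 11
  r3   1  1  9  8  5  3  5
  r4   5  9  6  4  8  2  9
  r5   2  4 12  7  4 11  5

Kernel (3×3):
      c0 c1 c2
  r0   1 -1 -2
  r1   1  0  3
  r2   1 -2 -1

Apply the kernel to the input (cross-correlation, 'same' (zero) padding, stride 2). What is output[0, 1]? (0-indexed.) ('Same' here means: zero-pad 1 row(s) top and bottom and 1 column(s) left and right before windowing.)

The receptive field on the zero-padded input at this output position is [0 0 0 / 5 2 4 / 11 4 1]. Elementwise product with the kernel and sum: 0·1 + 0·-1 + 0·-2 + 5·1 + 4·3 + 11·1 + 4·-2 + 1·-1.

19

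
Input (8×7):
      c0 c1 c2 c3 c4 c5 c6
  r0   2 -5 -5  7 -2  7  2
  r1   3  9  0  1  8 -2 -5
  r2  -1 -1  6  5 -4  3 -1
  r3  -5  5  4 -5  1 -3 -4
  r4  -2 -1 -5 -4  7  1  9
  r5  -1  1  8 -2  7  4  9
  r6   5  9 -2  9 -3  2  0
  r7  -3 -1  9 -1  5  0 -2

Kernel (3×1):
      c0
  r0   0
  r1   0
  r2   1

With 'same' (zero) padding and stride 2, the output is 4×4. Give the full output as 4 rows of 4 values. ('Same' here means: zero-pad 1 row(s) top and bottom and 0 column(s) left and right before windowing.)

3 0 8 -5
-5 4 1 -4
-1 8 7 9
-3 9 5 -2

Output[0,0]: The receptive field on the zero-padded input at this output position is [0 / 2 / 3]. Elementwise product with the kernel and sum: 3·1.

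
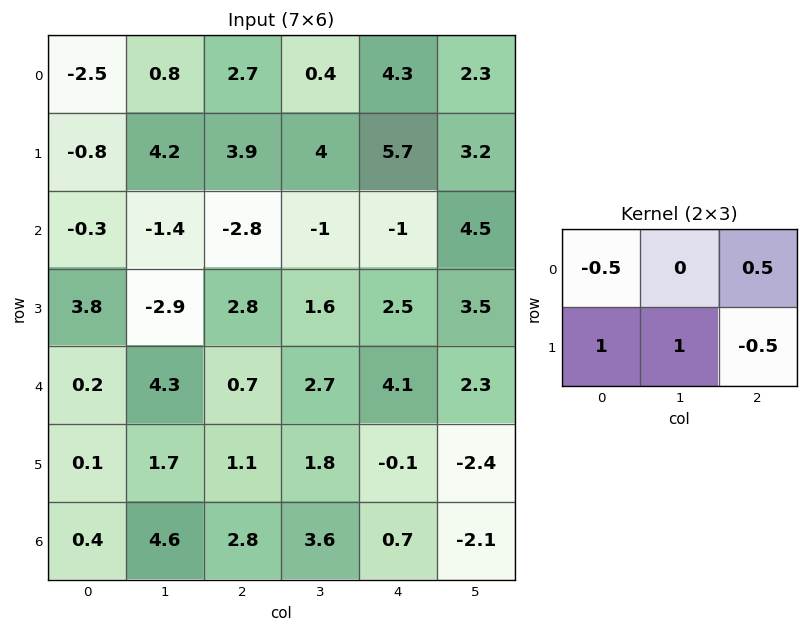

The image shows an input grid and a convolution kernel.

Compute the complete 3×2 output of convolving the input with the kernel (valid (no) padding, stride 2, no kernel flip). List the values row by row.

Output[0,0]: The receptive field on the input at this output position is [-2.5 0.8 2.7 / -0.8 4.2 3.9]. Elementwise product with the kernel and sum: -2.5·-0.5 + 2.7·0.5 + -0.8·1 + 4.2·1 + 3.9·-0.5.

4.05 5.85
-1.75 4.05
1.5 4.65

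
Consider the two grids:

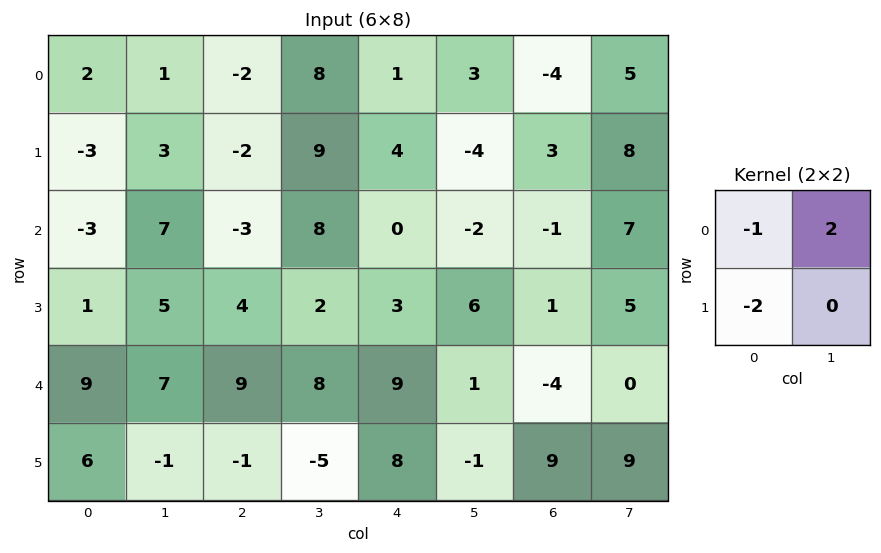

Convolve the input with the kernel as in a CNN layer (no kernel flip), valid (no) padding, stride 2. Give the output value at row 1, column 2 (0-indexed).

-10

The receptive field on the input at this output position is [0 -2 / 3 6]. Elementwise product with the kernel and sum: 0·-1 + -2·2 + 3·-2.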